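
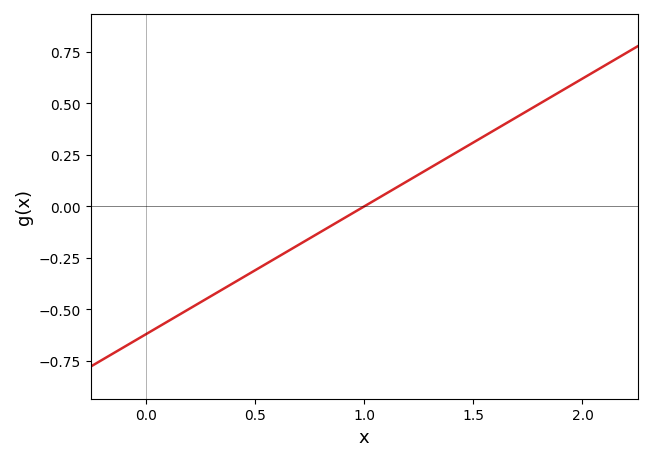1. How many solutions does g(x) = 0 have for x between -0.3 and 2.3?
1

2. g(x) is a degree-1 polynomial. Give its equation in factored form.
y = 0.62(x - 1)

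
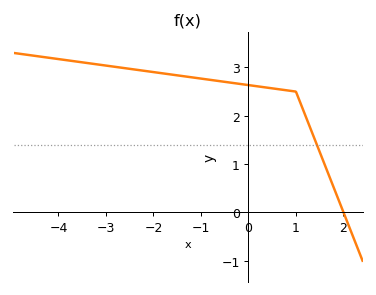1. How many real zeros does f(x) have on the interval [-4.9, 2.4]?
1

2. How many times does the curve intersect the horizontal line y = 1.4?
1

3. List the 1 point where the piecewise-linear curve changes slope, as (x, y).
(1, 2.5)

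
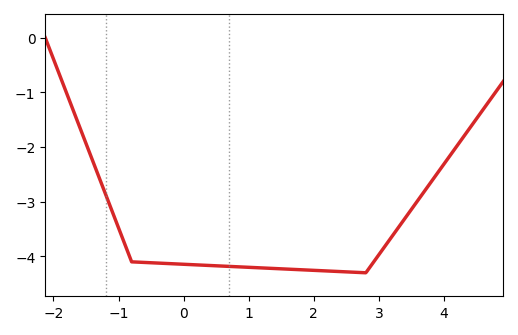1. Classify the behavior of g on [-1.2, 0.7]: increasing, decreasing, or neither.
decreasing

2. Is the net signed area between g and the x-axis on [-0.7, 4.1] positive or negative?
negative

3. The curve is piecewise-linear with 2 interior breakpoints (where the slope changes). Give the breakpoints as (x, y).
(-0.8, -4.1); (2.8, -4.3)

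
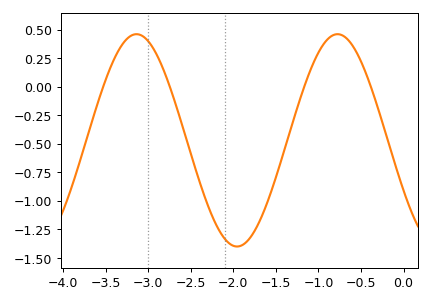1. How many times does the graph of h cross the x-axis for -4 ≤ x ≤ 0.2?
4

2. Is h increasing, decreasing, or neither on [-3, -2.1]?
decreasing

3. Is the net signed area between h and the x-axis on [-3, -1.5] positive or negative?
negative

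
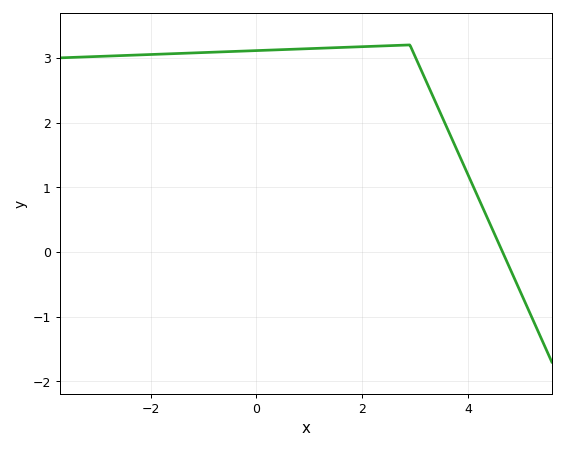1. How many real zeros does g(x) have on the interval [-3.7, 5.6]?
1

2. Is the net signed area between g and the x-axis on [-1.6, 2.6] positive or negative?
positive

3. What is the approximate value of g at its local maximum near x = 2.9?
3.2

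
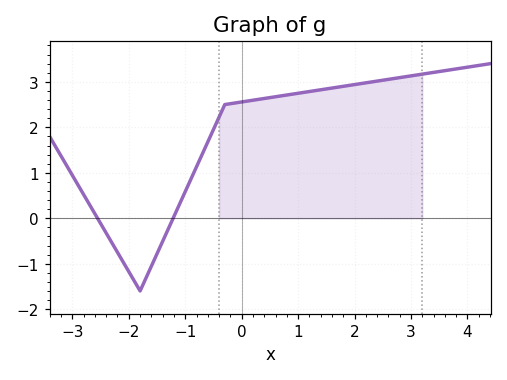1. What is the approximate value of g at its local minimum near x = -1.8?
-1.6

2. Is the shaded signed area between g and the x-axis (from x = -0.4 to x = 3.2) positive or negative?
positive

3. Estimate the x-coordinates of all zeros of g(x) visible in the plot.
-2.55, -1.21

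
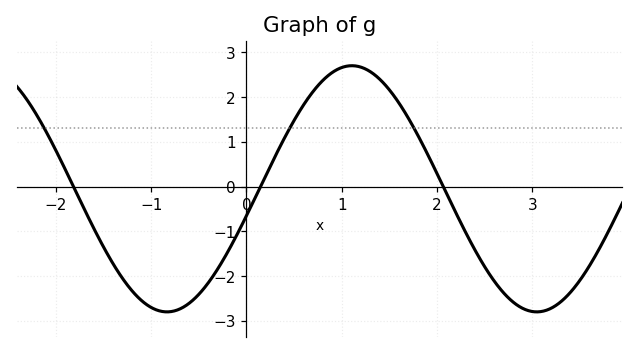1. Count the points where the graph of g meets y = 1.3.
3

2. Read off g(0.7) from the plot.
2.13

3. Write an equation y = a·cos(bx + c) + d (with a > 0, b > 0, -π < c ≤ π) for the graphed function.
y = 2.75cos(1.62x - 1.79) - 0.05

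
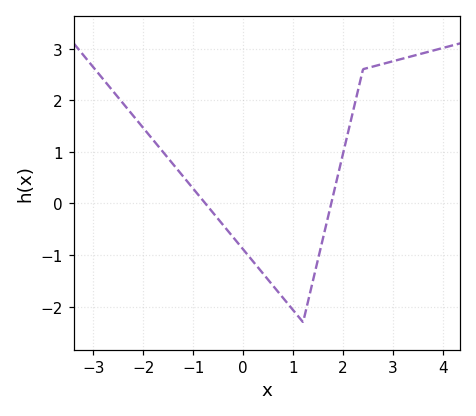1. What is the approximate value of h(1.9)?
0.558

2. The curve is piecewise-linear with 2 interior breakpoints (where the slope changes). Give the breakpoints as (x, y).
(1.2, -2.3); (2.4, 2.6)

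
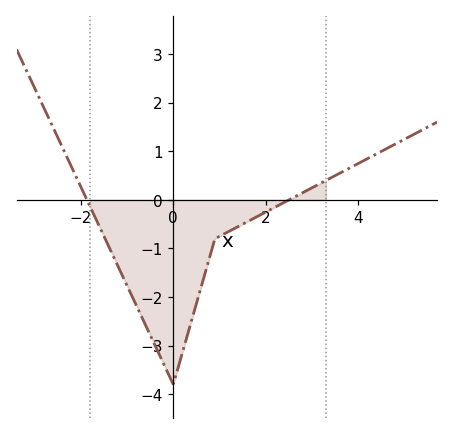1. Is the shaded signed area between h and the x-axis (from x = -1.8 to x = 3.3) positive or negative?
negative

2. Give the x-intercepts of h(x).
-1.8, 2.6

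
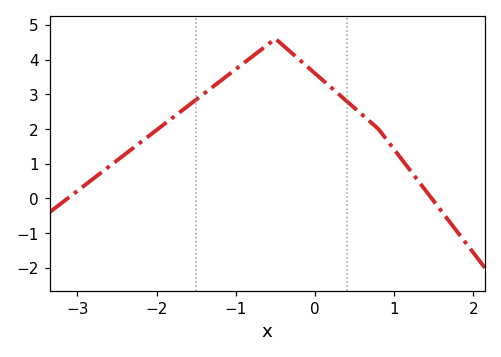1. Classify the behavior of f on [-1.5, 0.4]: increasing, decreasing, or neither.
neither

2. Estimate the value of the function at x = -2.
2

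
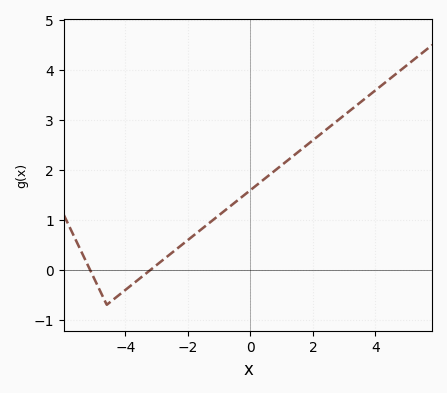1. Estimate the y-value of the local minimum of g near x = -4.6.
-0.698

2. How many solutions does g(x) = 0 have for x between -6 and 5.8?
2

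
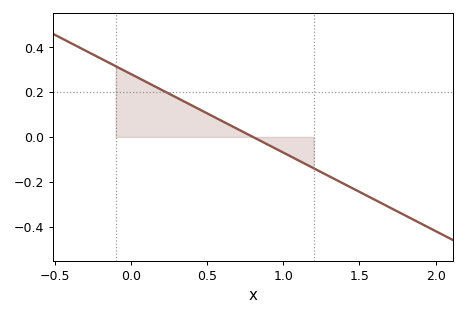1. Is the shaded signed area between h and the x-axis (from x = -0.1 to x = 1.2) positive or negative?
positive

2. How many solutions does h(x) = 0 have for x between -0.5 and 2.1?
1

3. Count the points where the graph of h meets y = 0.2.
1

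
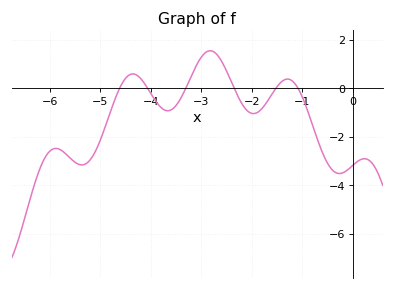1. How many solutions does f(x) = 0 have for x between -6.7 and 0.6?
6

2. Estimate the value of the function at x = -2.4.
0.25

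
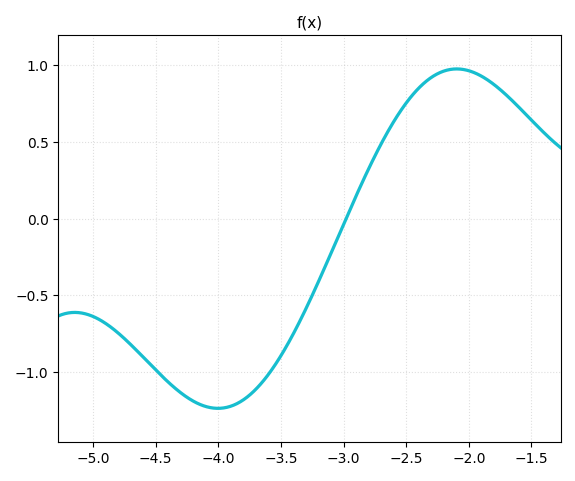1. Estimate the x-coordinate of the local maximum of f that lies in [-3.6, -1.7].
-2.1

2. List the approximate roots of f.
-3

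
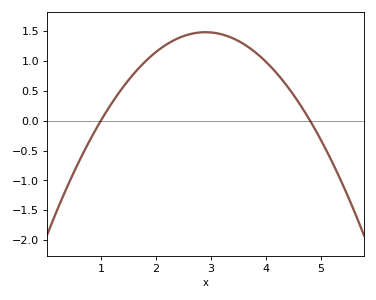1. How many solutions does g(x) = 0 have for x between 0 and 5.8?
2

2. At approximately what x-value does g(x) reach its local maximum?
2.9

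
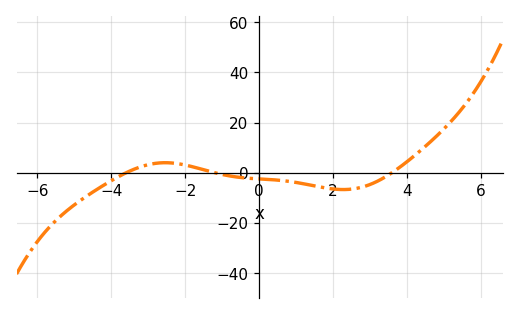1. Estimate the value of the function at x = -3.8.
-2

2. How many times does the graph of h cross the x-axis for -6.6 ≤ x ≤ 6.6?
3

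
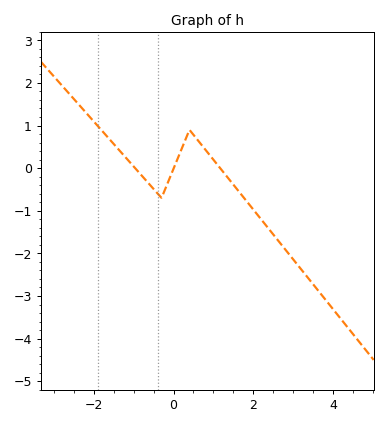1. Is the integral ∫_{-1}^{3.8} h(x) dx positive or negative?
negative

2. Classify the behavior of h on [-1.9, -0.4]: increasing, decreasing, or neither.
decreasing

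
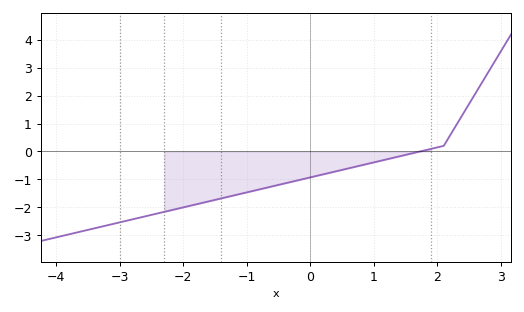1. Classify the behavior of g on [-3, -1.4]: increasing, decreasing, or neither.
increasing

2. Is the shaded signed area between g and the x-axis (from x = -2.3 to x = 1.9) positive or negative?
negative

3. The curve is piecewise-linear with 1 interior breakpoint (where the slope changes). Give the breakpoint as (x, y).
(2.1, 0.2)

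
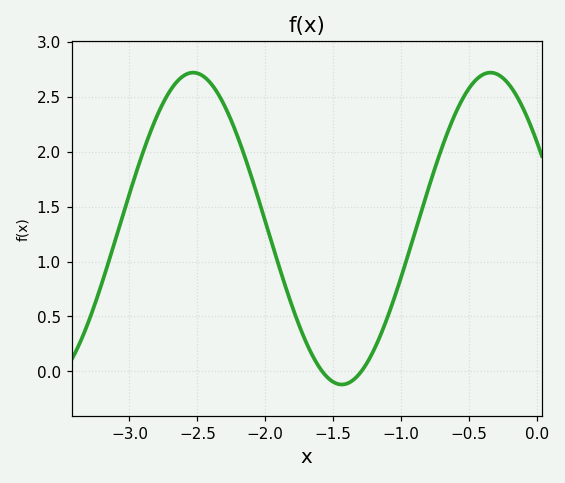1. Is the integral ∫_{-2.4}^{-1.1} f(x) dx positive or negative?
positive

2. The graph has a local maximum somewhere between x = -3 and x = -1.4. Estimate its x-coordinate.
-2.55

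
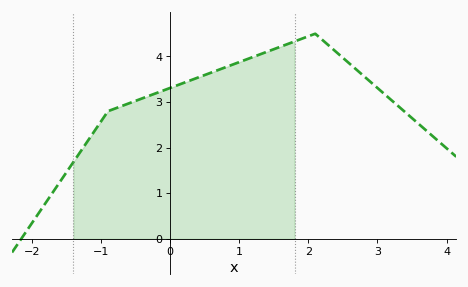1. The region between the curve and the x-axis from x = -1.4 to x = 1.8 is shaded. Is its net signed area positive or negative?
positive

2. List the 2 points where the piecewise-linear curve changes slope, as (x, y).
(-0.9, 2.8); (2.1, 4.5)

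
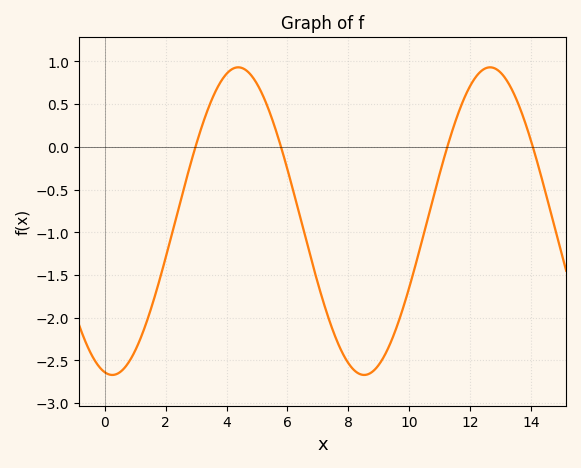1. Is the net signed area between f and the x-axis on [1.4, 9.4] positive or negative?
negative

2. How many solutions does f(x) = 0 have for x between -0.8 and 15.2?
4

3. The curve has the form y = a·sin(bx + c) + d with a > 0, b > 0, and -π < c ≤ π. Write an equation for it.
y = 1.8sin(0.76x - 1.76) - 0.87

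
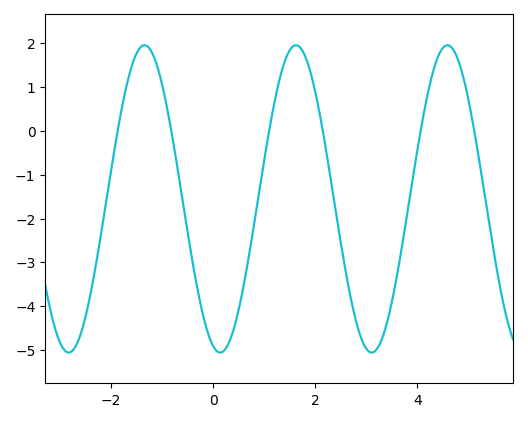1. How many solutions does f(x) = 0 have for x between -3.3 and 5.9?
6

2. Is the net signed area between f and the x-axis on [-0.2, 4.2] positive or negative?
negative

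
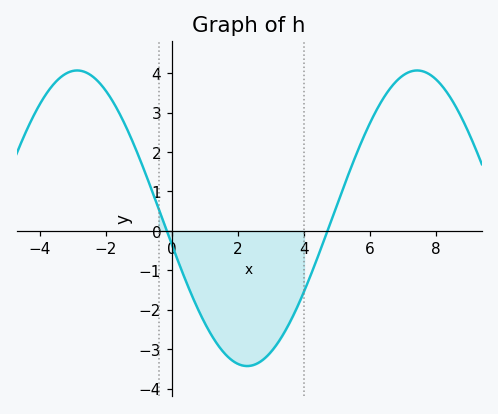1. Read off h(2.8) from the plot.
-3.2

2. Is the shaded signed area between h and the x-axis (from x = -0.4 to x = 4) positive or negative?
negative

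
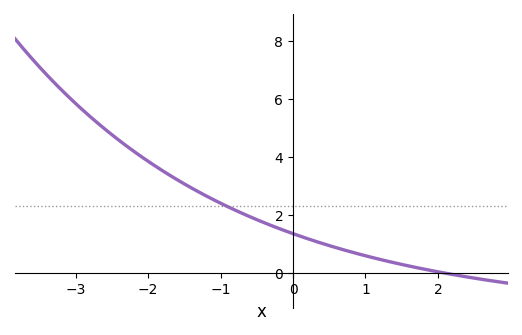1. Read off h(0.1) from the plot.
1.26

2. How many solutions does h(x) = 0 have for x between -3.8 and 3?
1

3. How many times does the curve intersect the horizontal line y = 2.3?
1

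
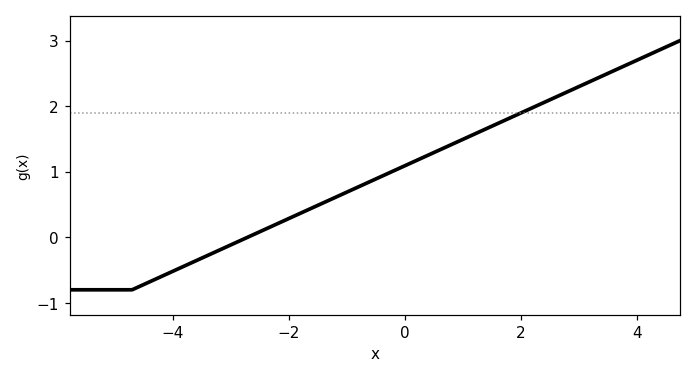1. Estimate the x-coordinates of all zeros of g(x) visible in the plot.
-2.71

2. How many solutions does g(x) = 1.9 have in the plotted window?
1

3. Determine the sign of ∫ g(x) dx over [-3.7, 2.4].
positive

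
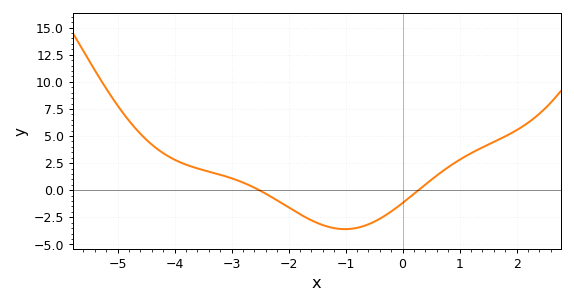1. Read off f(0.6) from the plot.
1.5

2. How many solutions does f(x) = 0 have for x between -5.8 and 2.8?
2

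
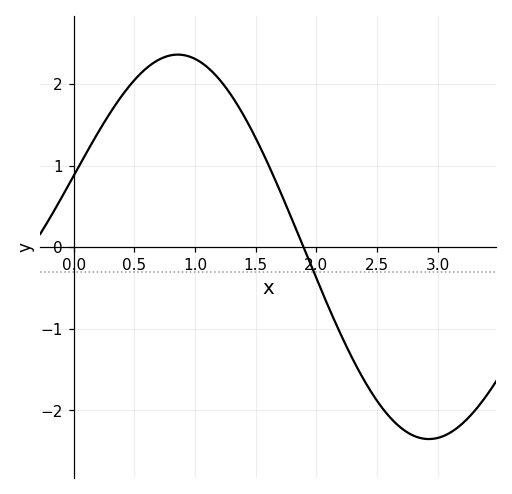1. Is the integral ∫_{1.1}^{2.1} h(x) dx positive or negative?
positive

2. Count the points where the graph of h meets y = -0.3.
1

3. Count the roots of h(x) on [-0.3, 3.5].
1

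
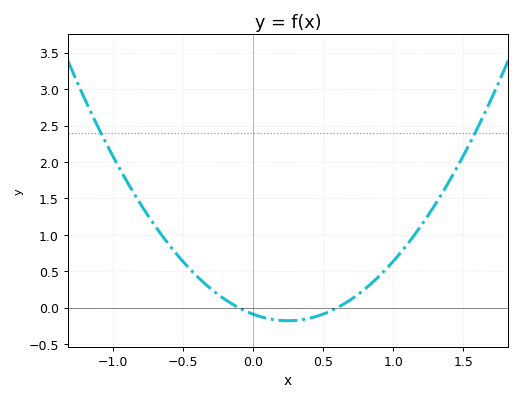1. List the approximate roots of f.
-0.1, 0.6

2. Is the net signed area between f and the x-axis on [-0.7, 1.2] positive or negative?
positive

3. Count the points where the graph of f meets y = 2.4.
2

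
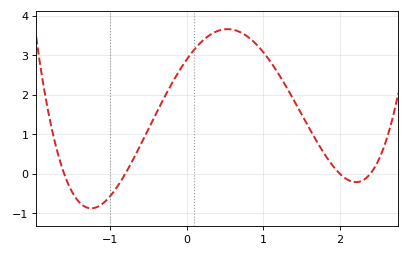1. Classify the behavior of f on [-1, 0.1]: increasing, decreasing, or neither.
increasing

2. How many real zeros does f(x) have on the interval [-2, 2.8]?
4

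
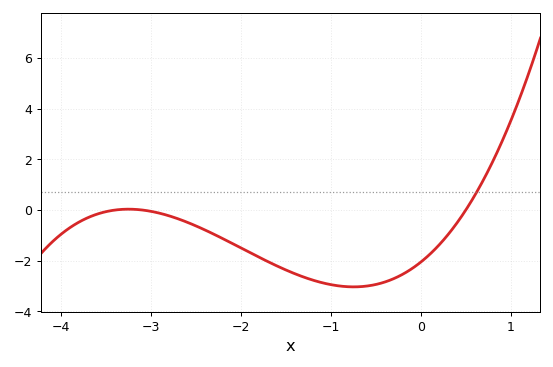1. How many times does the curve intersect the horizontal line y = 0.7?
1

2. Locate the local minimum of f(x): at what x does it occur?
-0.7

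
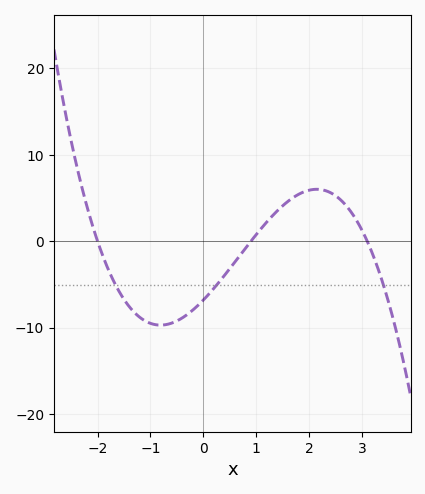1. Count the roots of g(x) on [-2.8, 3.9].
3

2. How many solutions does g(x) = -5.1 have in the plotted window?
3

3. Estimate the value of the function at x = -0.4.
-9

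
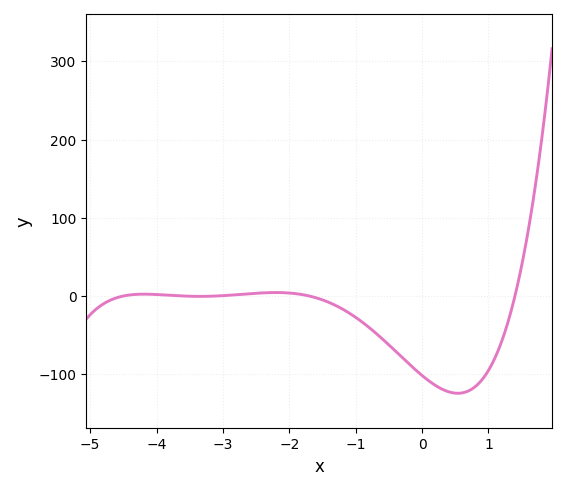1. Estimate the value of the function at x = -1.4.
-10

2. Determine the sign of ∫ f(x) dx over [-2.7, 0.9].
negative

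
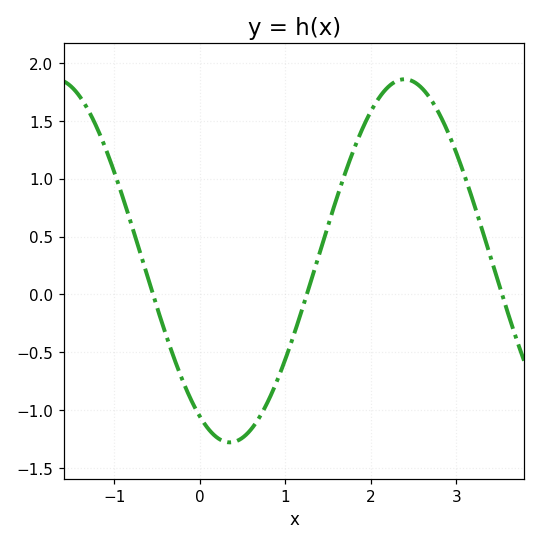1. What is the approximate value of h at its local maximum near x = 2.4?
1.85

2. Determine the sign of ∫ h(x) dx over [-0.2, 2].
negative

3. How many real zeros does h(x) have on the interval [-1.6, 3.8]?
3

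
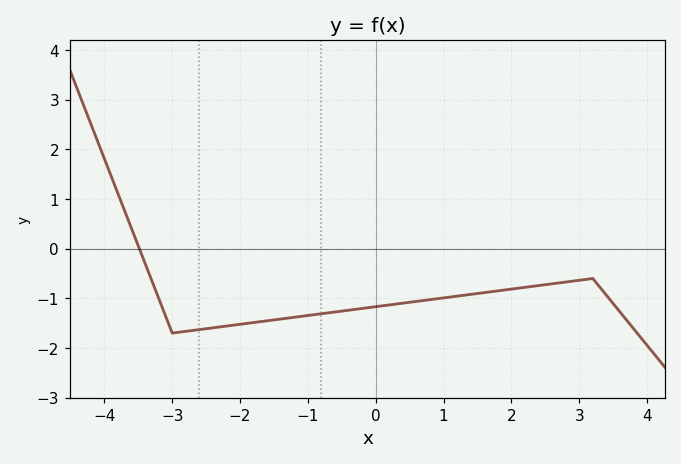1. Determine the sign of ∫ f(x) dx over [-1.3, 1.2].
negative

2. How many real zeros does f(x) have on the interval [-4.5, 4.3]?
1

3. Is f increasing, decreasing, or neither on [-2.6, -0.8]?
increasing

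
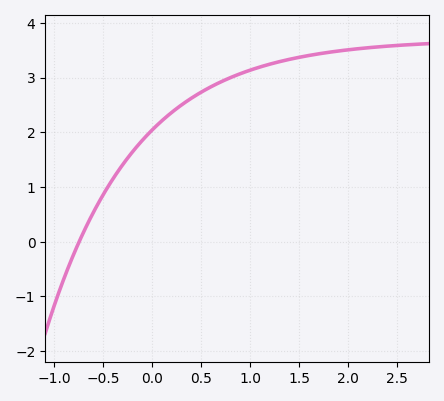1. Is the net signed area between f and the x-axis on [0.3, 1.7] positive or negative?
positive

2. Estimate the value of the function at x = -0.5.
0.851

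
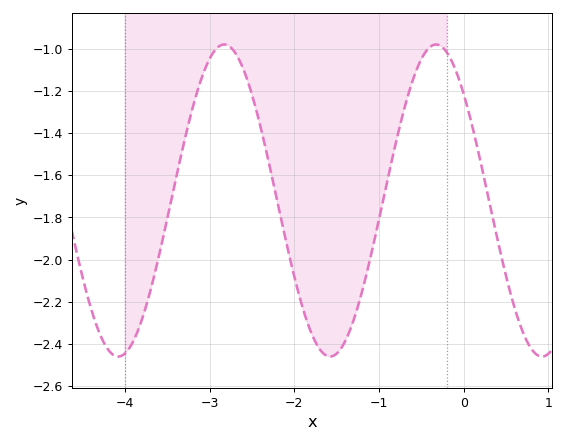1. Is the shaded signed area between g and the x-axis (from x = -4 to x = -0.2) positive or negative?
negative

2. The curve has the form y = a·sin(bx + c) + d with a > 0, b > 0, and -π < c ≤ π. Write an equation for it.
y = 0.74sin(2.5x + 2.4) - 1.72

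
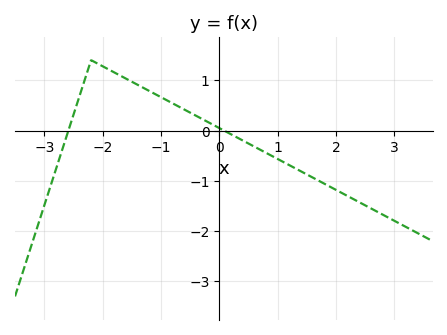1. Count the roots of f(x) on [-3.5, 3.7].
2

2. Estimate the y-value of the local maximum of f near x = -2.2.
1.4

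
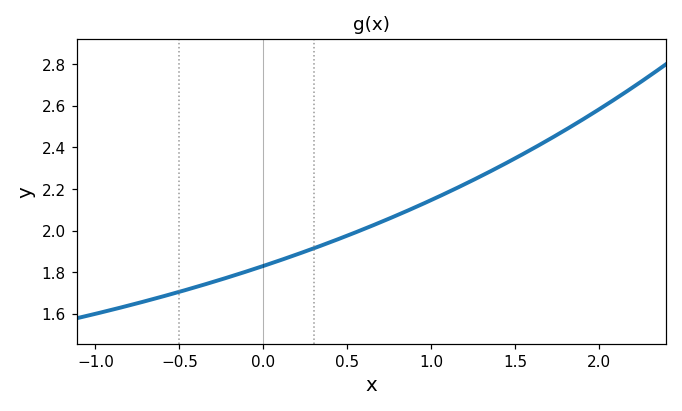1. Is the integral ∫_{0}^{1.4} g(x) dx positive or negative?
positive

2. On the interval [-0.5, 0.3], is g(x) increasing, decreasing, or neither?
increasing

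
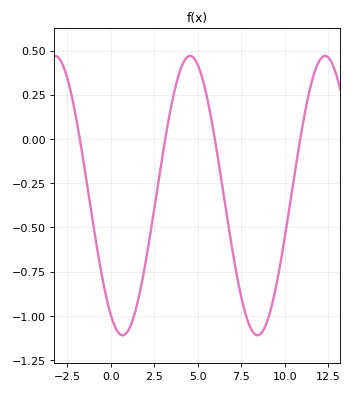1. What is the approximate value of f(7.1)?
-0.69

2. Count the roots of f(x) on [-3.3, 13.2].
4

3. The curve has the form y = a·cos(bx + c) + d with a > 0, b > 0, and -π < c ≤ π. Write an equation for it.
y = 0.79cos(0.81x + 2.59) - 0.32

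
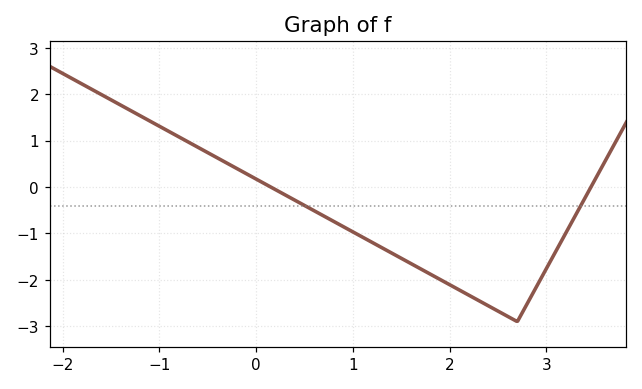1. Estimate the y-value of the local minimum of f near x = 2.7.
-2.9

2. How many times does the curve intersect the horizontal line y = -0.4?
2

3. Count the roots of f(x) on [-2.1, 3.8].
2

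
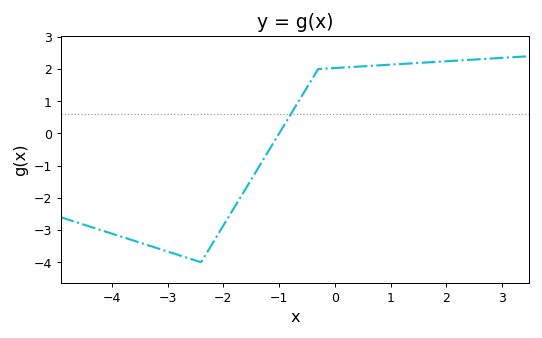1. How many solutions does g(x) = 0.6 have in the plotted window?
1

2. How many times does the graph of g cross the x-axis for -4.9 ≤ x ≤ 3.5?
1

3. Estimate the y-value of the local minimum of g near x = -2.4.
-4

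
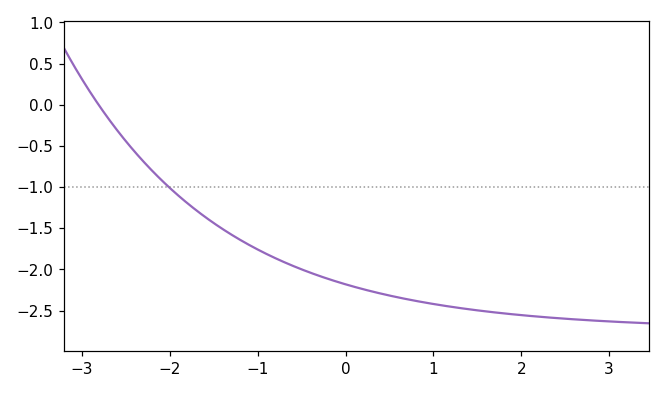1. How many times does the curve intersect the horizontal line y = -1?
1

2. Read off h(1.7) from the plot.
-2.52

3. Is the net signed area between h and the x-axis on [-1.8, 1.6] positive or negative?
negative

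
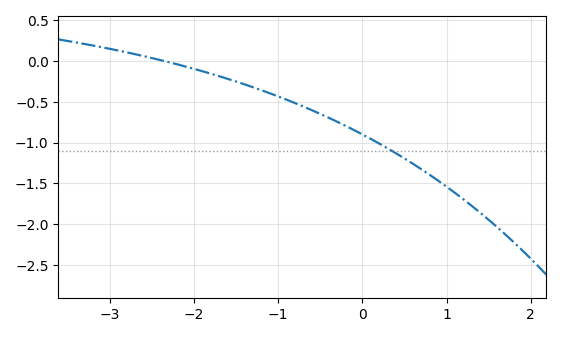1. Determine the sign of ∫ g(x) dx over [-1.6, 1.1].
negative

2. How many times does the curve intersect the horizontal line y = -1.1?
1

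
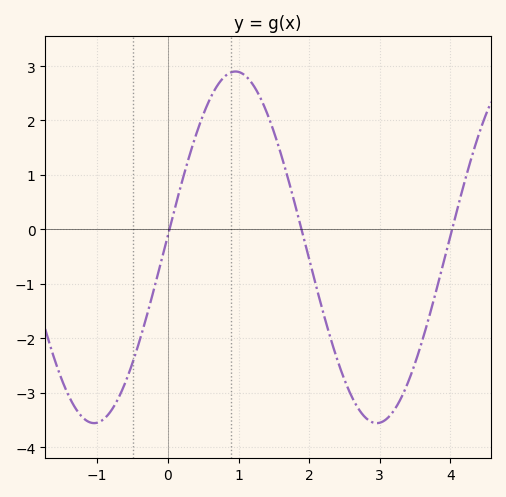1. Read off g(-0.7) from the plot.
-3.1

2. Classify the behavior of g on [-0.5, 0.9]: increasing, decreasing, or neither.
increasing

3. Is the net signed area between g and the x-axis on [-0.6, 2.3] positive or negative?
positive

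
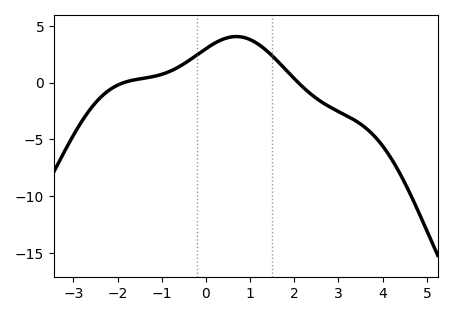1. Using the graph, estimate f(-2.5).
-2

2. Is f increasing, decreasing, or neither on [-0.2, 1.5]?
neither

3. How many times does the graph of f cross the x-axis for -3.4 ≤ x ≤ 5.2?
2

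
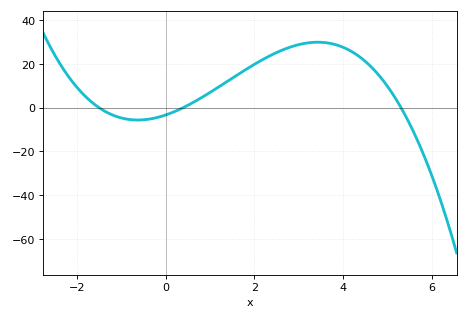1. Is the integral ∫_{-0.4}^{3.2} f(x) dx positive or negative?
positive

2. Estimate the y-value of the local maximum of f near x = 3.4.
29.9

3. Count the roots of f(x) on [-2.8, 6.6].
3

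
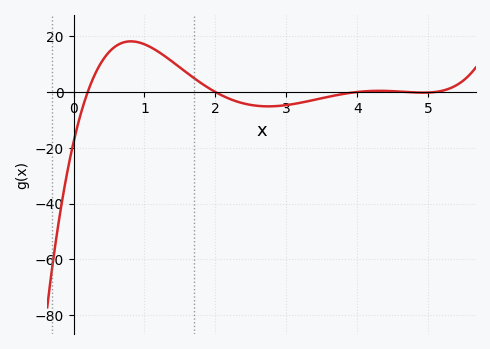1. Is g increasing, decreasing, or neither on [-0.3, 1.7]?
neither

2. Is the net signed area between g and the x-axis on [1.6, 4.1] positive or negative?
negative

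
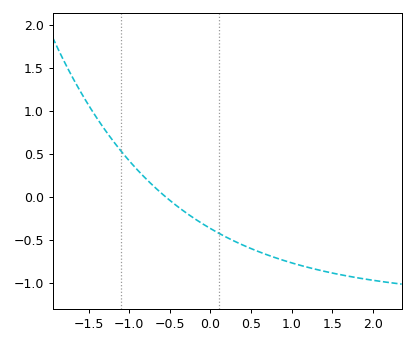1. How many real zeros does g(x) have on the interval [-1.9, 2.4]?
1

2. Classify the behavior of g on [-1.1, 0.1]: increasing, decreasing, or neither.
decreasing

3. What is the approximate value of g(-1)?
0.419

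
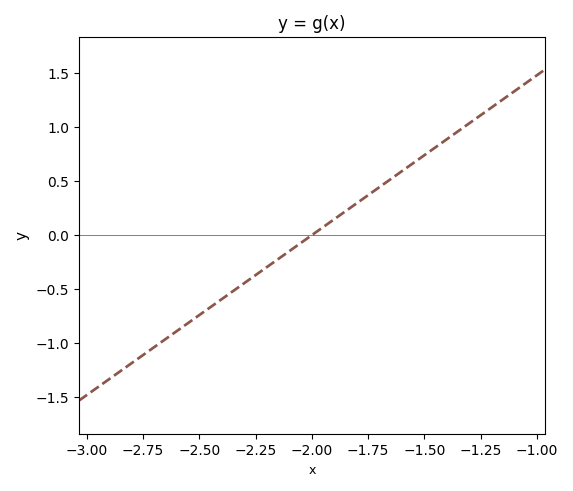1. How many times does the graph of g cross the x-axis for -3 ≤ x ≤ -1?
1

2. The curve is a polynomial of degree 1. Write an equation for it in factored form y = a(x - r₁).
y = 1.48(x + 2)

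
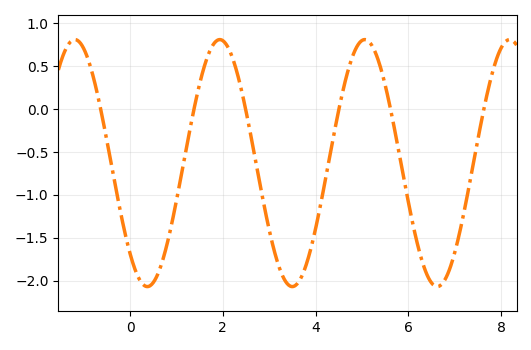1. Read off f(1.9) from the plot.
0.8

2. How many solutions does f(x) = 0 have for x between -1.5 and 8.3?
6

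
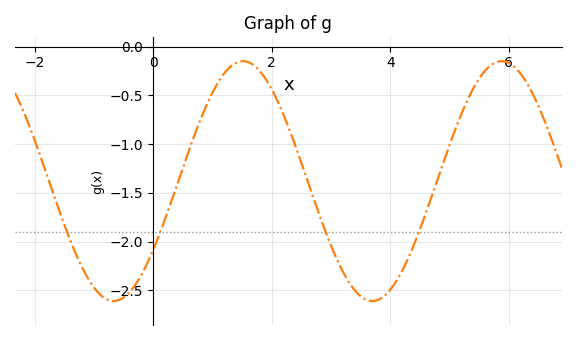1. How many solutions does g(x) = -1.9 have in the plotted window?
4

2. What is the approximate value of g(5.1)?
-0.846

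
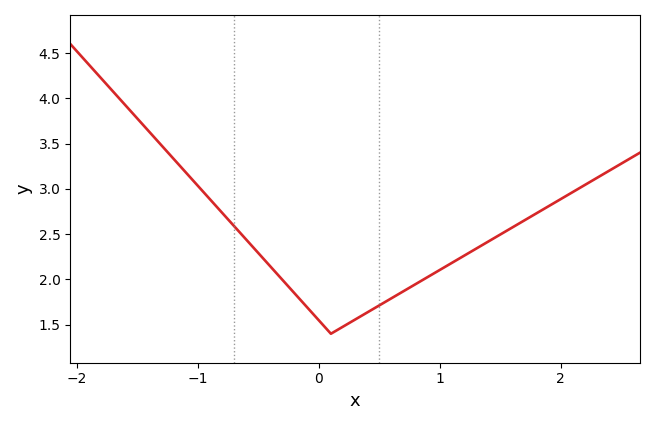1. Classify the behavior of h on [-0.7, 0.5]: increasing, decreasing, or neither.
neither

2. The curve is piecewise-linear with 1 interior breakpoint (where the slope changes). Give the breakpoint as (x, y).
(0.1, 1.4)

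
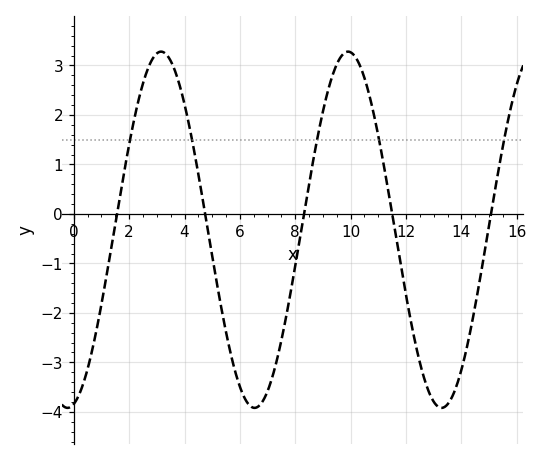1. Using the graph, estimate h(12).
-1.64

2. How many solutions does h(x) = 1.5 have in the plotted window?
5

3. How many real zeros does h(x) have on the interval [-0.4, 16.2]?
5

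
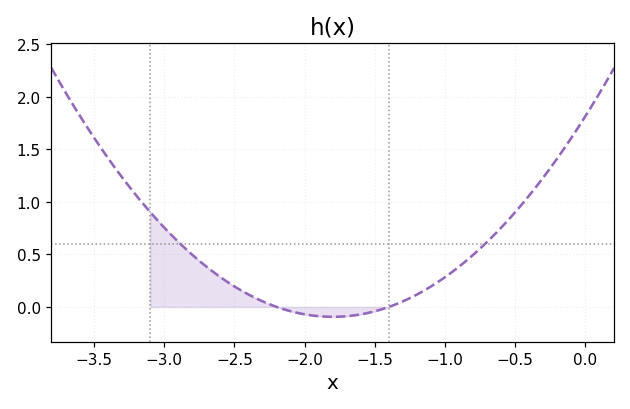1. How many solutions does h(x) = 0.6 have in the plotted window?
2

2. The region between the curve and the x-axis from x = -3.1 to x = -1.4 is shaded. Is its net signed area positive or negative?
positive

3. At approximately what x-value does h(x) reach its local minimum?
-1.8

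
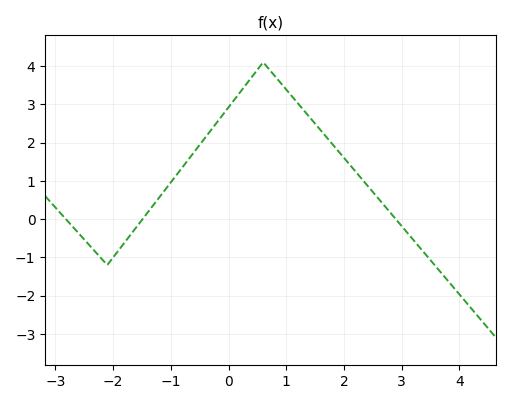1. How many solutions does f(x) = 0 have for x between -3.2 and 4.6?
3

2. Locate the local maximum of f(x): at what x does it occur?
0.6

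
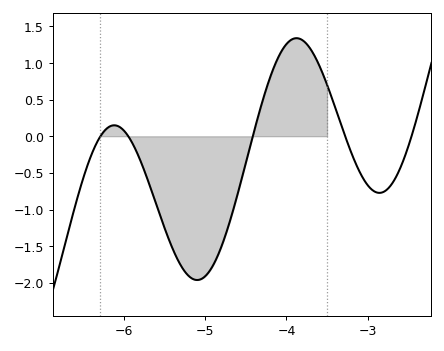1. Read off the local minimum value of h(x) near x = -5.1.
-1.95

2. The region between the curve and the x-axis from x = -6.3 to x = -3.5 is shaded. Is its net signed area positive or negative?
negative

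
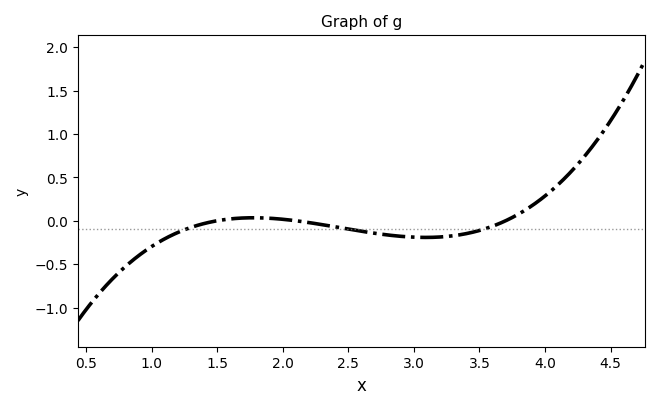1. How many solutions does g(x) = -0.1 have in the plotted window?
3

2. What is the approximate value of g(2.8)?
-0.15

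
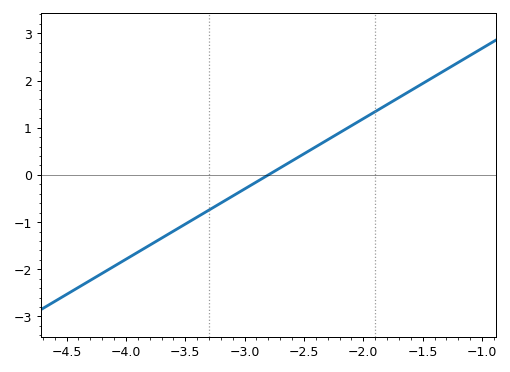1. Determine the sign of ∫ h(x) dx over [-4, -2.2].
negative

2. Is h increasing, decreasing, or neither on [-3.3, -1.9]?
increasing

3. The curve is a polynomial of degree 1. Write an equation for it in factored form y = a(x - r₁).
y = 1.49(x + 2.8)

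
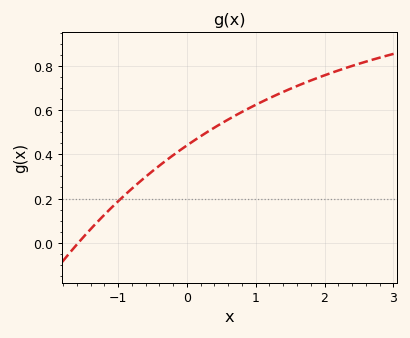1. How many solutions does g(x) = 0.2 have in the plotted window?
1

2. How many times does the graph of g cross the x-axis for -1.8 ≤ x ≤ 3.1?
1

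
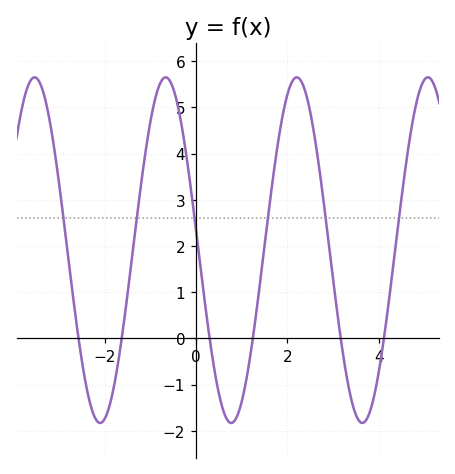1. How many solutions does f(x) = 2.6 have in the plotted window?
6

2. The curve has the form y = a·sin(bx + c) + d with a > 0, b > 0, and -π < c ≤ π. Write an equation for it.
y = 3.74sin(2.19x + 3.02) + 1.91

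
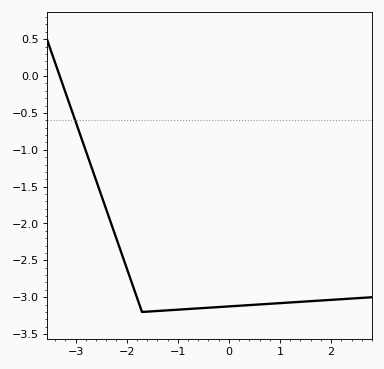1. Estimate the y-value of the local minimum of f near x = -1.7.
-3.2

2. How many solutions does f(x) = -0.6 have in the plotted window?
1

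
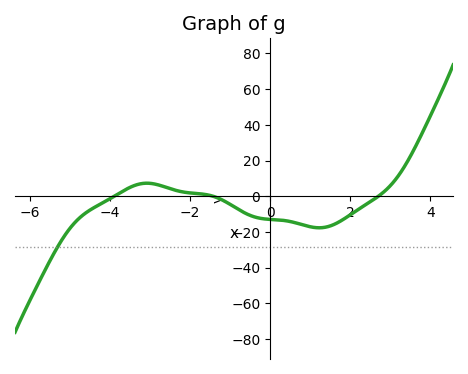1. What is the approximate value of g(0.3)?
-14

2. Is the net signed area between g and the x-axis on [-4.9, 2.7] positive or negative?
negative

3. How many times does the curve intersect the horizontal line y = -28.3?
1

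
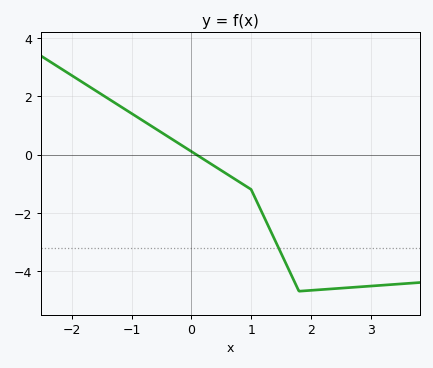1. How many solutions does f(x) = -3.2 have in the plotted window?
1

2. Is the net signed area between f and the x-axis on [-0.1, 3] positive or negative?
negative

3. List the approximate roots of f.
0.081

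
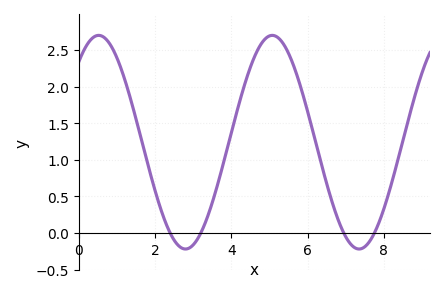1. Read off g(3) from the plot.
-0.164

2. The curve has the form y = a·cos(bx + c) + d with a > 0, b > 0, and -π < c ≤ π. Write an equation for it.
y = 1.46cos(1.38x - 0.72) + 1.24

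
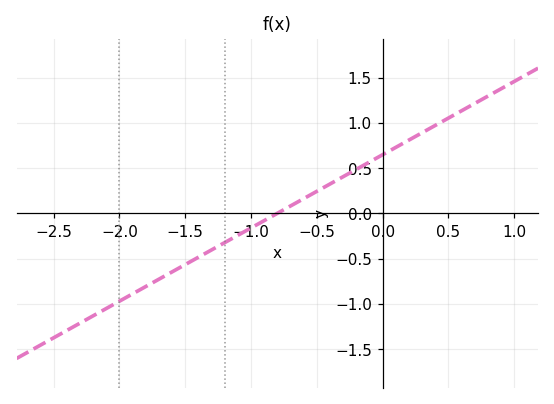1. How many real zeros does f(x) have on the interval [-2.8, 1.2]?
1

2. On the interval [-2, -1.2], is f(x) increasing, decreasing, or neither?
increasing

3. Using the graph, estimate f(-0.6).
0.162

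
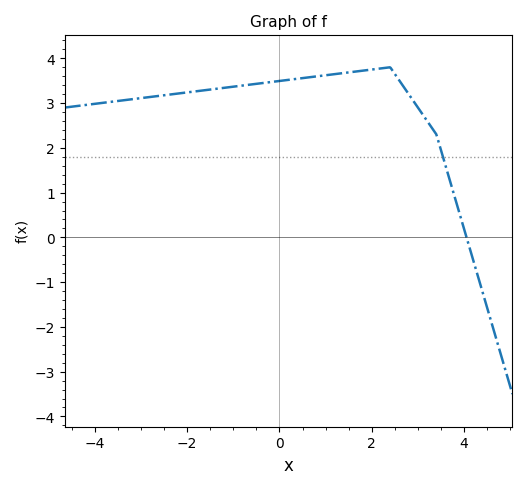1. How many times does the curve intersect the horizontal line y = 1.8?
1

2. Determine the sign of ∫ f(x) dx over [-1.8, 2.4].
positive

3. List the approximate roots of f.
4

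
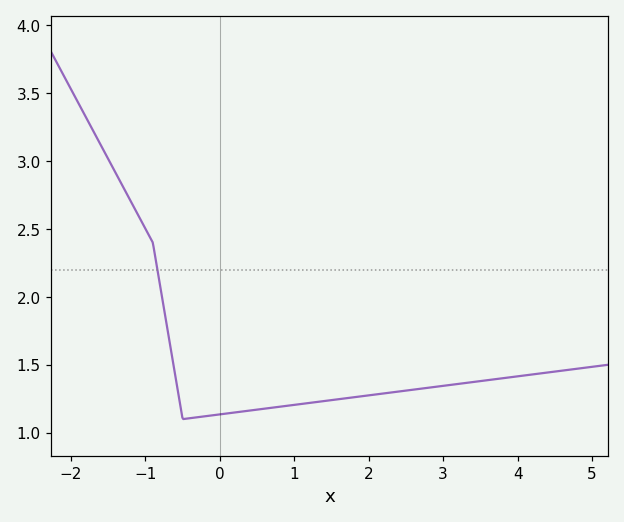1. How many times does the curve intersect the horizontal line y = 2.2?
1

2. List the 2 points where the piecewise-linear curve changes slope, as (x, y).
(-0.9, 2.4); (-0.5, 1.1)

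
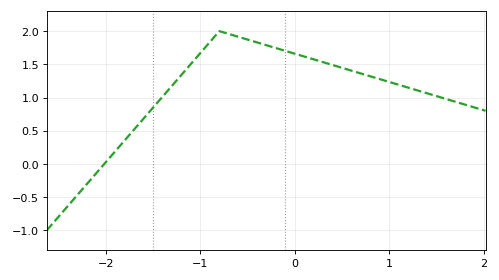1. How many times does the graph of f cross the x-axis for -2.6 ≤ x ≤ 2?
1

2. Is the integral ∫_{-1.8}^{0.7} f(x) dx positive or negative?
positive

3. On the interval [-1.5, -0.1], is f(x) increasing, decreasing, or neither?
neither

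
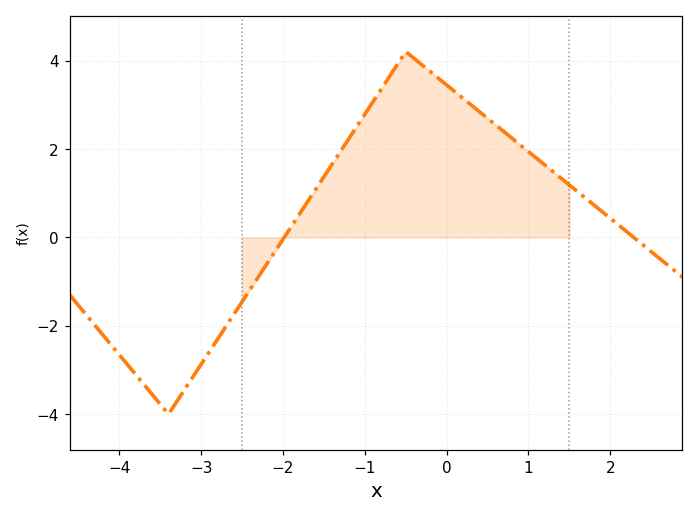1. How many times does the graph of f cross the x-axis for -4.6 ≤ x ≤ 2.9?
2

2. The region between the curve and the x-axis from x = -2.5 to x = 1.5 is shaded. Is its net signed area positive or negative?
positive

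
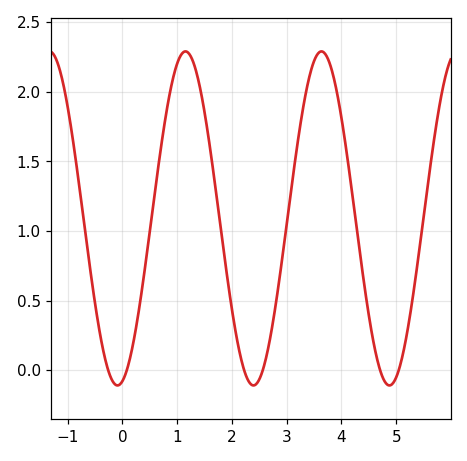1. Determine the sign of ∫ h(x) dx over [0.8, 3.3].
positive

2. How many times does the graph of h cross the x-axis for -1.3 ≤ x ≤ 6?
6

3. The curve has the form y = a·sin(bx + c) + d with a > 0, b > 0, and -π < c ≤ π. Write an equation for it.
y = 1.2sin(2.5x - 1.3) + 1.09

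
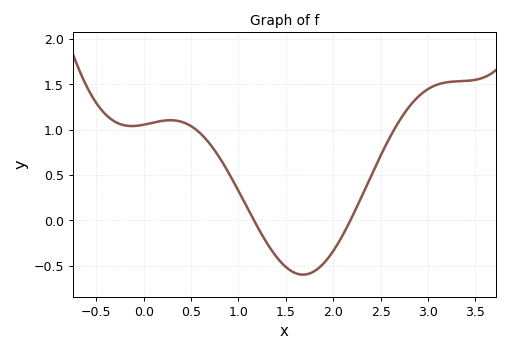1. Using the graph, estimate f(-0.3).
1.08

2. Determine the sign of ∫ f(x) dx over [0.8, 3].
positive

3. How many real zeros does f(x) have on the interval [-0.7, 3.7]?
2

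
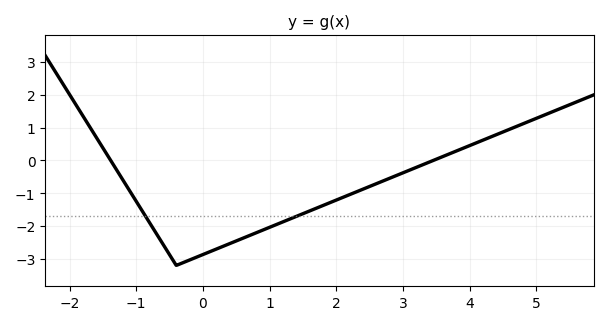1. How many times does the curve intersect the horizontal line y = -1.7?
2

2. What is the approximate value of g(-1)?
-1.25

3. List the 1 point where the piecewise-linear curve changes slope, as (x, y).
(-0.4, -3.2)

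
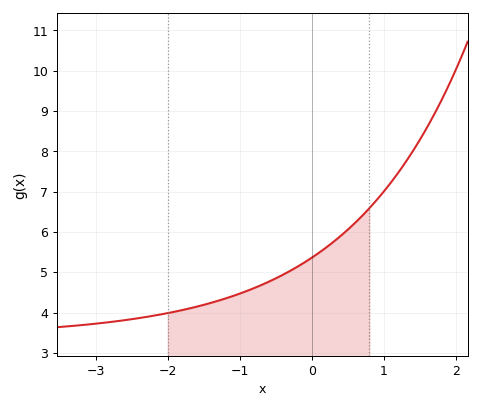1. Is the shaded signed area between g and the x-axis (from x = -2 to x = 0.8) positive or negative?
positive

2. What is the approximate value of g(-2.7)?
3.79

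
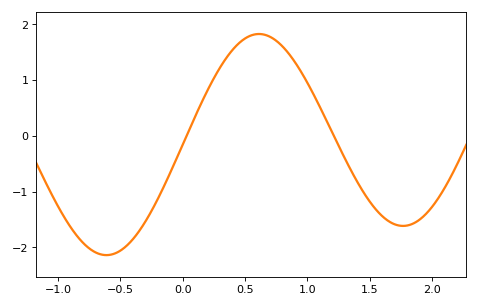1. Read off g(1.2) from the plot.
0.061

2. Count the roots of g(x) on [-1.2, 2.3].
2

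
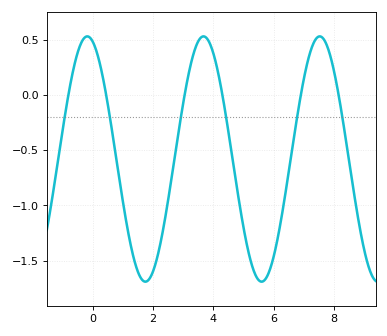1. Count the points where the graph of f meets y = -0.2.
6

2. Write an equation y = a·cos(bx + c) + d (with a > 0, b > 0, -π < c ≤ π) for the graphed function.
y = 1.11cos(1.63x + 0.29) - 0.58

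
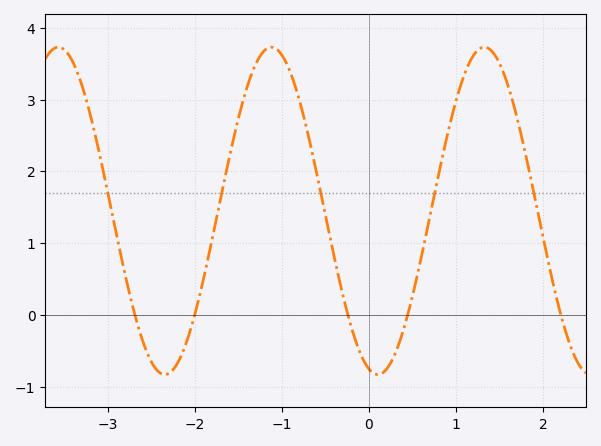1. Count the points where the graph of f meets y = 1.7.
5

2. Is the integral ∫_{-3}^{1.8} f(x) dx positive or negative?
positive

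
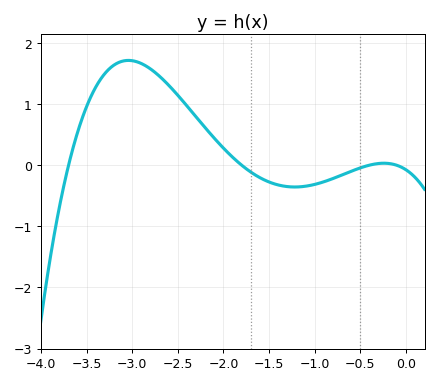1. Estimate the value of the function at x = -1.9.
0.131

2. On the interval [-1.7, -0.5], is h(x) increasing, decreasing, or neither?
neither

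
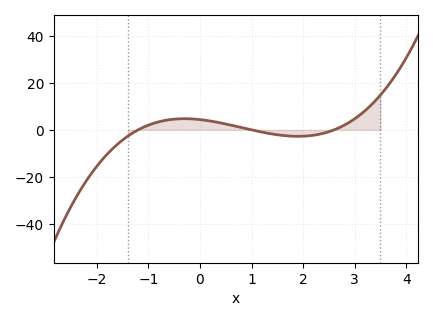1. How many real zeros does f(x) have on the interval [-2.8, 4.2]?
3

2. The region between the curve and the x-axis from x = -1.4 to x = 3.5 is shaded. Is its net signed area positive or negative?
positive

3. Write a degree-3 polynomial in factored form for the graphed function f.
y = 1.4(x + 1.2)(x - 1)(x - 2.6)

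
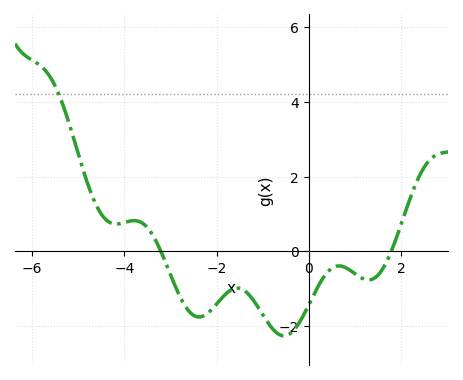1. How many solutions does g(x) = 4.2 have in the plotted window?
1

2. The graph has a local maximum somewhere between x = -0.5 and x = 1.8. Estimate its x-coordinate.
0.65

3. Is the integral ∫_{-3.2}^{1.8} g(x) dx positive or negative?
negative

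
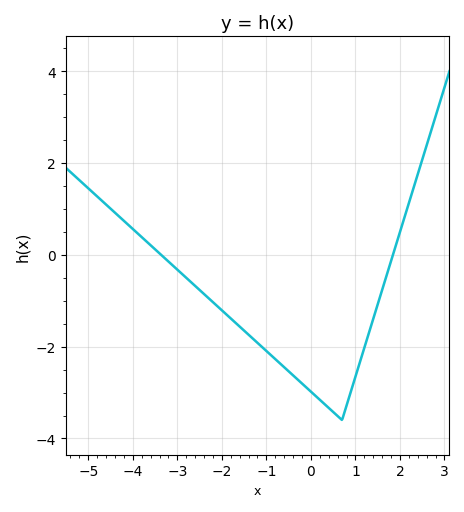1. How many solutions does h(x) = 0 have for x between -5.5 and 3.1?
2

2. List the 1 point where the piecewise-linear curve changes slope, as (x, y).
(0.7, -3.6)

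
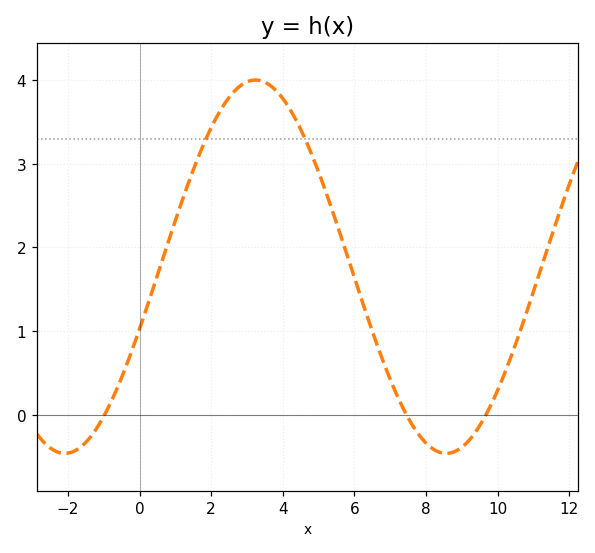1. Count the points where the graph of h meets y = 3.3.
2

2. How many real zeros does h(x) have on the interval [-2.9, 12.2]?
3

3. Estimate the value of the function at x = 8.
-0.3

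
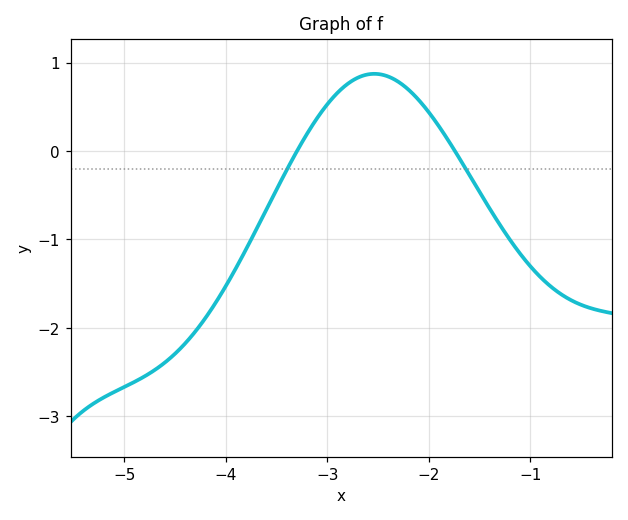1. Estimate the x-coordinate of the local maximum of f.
-2.5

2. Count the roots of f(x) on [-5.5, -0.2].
2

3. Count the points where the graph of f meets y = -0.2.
2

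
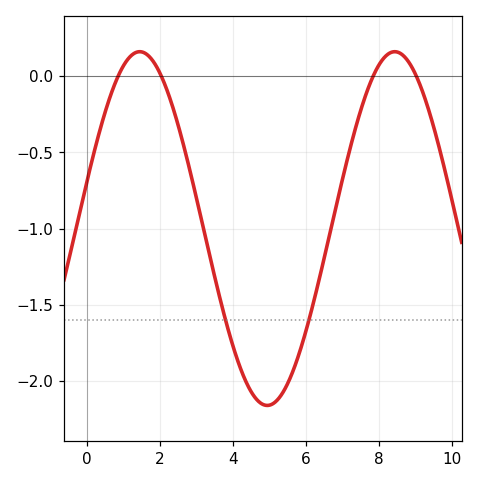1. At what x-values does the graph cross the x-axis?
0.856, 2.04, 7.84, 9.02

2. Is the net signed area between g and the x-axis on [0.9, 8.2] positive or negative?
negative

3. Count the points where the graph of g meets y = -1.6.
2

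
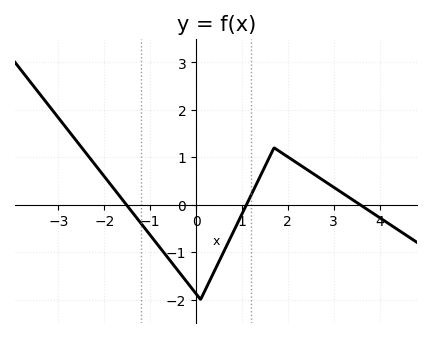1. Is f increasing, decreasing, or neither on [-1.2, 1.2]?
neither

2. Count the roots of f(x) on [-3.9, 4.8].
3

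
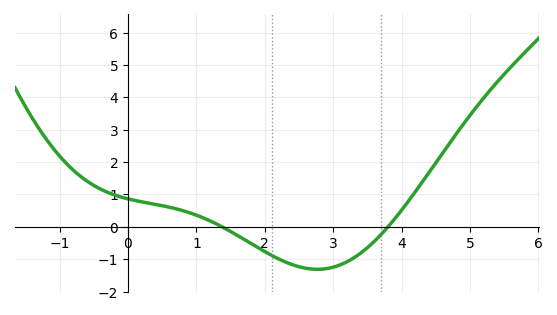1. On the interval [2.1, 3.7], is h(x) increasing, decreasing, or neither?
neither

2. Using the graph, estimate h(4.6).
2.3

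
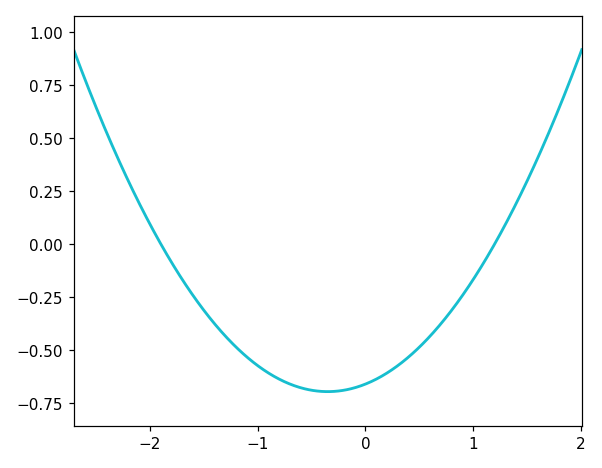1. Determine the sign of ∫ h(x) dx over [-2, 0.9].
negative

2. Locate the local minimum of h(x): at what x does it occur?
-0.4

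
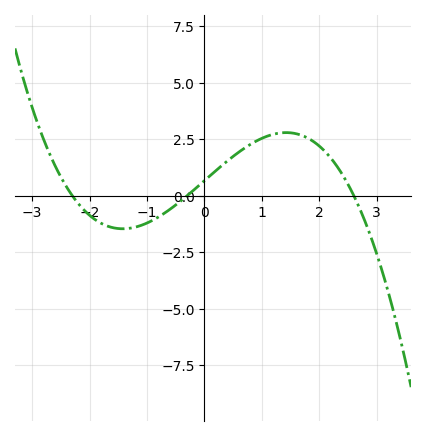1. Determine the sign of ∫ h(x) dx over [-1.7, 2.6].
positive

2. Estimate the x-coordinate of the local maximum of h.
1.42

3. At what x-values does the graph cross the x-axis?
-2.3, -0.3, 2.6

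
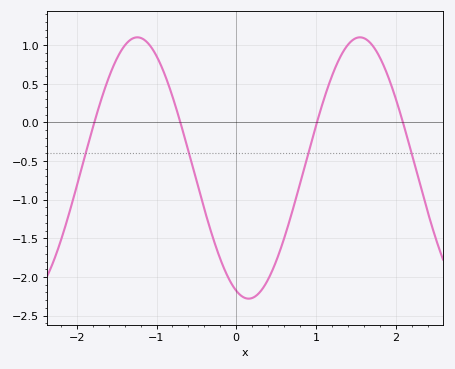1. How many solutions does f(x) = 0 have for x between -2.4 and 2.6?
4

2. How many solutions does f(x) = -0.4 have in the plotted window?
4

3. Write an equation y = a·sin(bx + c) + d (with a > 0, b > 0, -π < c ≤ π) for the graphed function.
y = 1.69sin(2.25x - 1.92) - 0.59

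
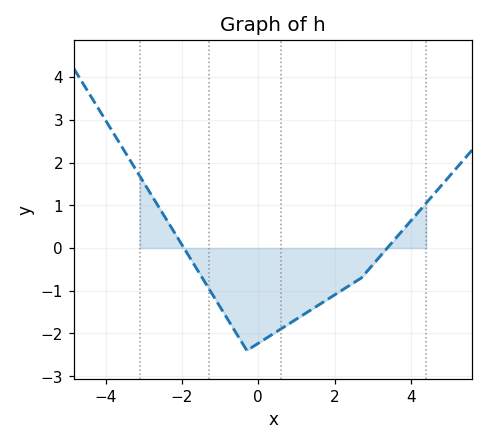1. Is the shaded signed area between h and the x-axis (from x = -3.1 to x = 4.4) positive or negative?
negative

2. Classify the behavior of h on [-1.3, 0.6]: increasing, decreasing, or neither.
neither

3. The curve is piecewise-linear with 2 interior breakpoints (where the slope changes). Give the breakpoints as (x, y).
(-0.3, -2.4); (2.7, -0.7)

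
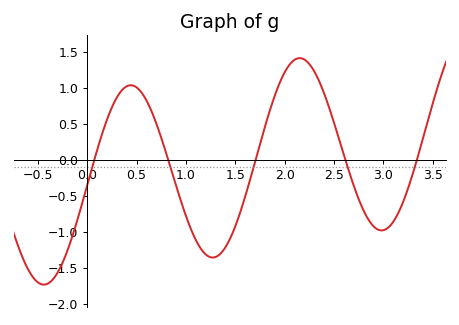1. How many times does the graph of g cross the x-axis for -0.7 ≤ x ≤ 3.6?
5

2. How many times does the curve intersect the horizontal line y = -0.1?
5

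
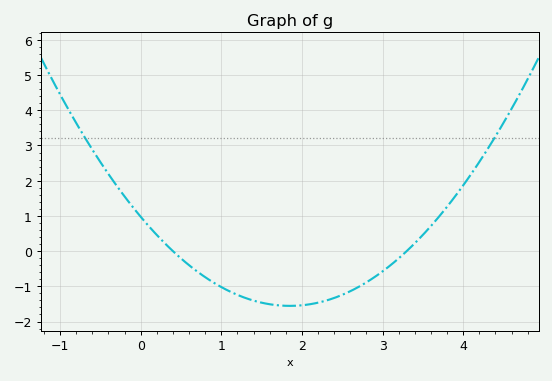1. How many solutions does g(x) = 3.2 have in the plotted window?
2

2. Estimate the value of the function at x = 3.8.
1.26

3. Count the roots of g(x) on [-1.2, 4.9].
2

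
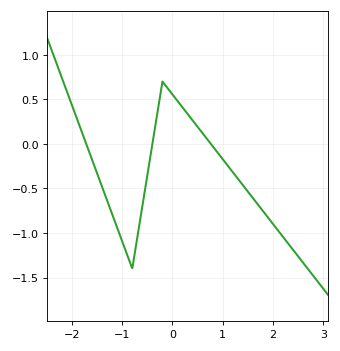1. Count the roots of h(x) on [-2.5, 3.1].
3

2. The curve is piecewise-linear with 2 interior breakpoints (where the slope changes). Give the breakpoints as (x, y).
(-0.8, -1.4); (-0.2, 0.7)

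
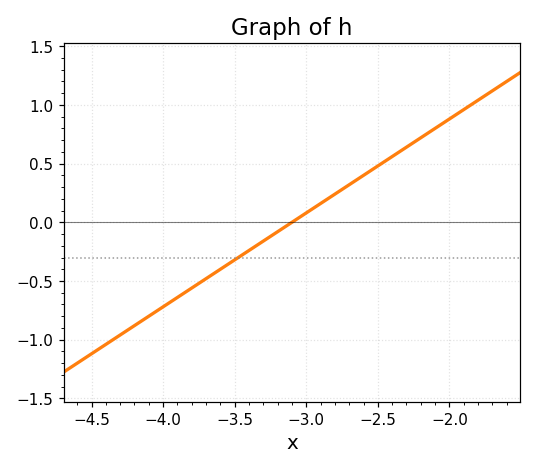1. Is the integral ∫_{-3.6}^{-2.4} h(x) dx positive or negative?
positive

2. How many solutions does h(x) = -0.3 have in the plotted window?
1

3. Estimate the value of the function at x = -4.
-0.7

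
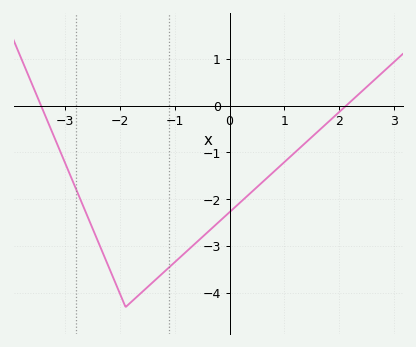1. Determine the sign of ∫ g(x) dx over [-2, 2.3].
negative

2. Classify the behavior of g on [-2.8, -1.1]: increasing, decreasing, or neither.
neither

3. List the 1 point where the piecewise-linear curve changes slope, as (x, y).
(-1.9, -4.3)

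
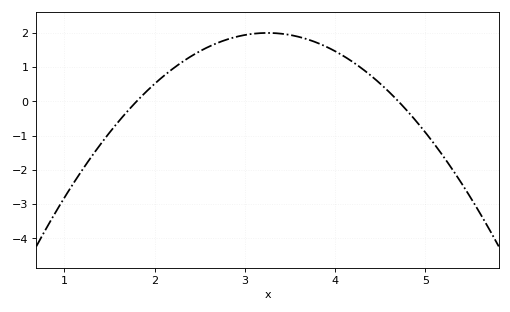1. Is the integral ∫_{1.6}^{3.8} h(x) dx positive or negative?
positive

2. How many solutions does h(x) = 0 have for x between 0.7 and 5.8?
2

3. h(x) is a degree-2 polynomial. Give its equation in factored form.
y = -0.95(x - 1.8)(x - 4.7)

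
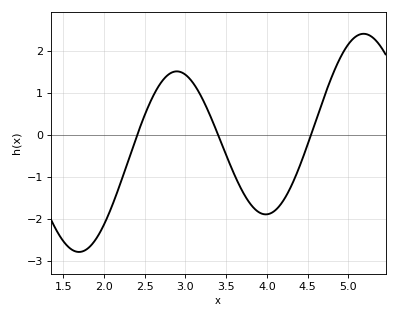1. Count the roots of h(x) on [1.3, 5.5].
3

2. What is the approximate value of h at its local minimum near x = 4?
-1.9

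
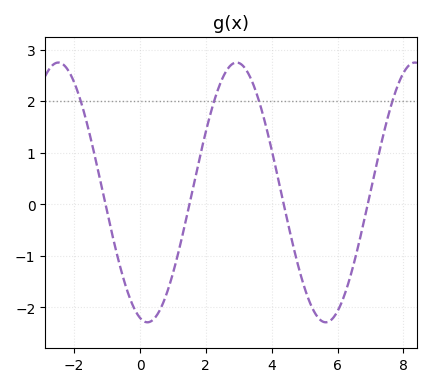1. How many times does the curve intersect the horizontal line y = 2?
4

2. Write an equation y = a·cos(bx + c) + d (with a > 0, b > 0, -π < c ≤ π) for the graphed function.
y = 2.52cos(1.2x + 2.9) + 0.23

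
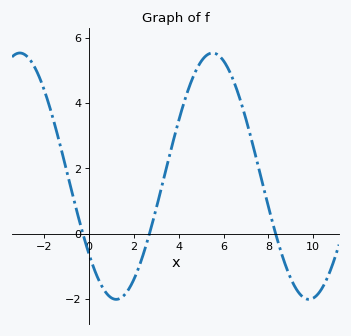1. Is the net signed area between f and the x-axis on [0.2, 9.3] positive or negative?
positive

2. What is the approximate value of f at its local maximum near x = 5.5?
5.54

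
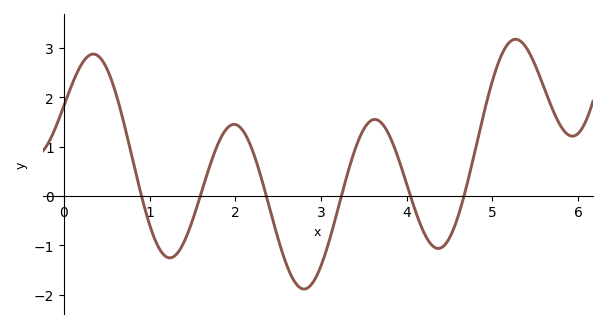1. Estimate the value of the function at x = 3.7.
1.5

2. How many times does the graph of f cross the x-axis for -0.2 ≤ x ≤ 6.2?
6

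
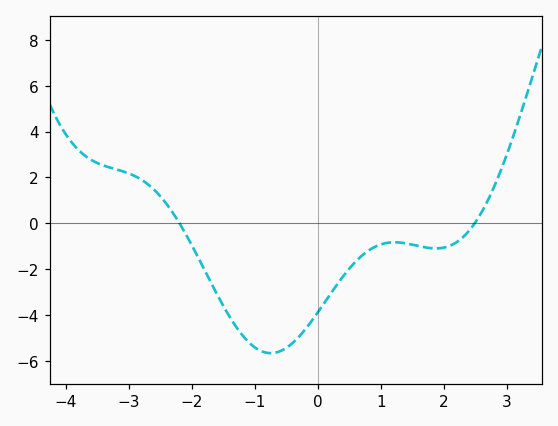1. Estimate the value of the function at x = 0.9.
-1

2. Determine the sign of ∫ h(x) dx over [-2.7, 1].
negative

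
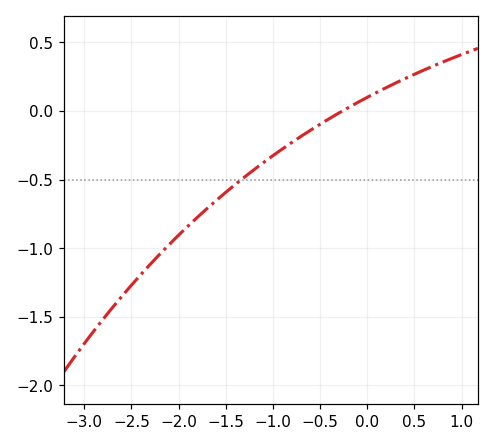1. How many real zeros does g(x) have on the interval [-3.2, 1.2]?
1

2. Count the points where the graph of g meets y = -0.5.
1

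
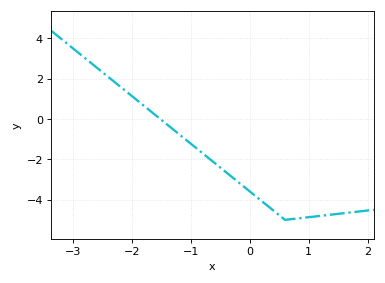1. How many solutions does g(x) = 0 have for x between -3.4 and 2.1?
1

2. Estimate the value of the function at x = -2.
1.15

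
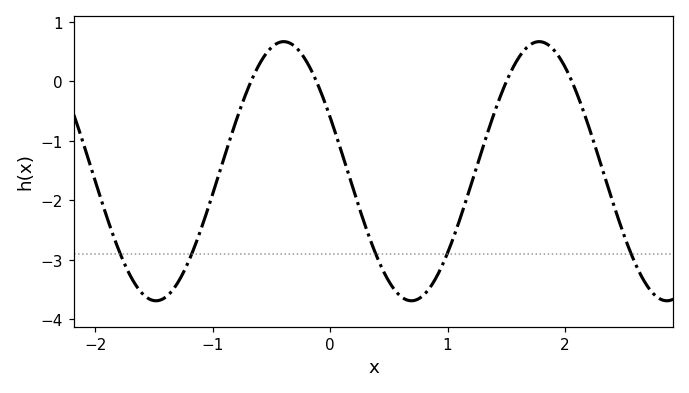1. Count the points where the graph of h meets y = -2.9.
5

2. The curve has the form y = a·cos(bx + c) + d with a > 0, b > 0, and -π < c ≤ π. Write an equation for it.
y = 2.18cos(2.89x + 1.14) - 1.51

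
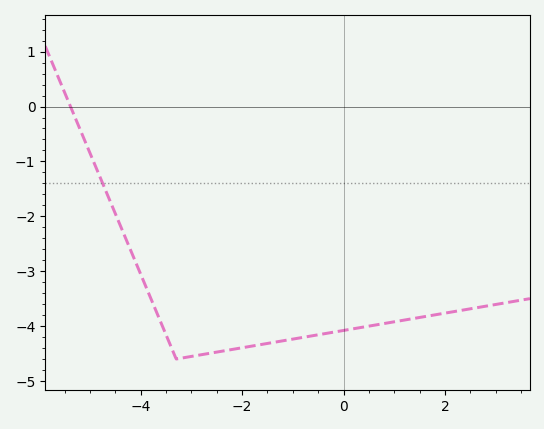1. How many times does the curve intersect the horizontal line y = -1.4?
1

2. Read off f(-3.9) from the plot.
-3.28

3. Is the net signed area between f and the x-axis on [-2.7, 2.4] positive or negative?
negative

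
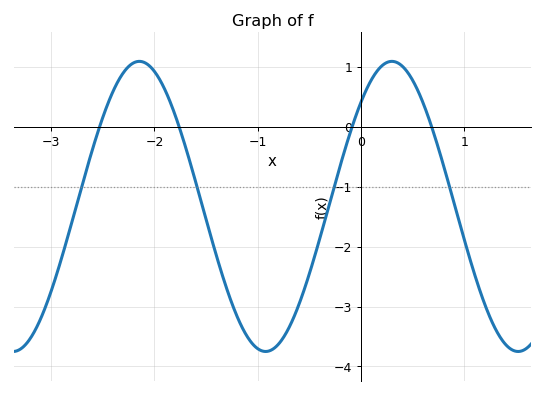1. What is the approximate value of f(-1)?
-3.7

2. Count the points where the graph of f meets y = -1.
4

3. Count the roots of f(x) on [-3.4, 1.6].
4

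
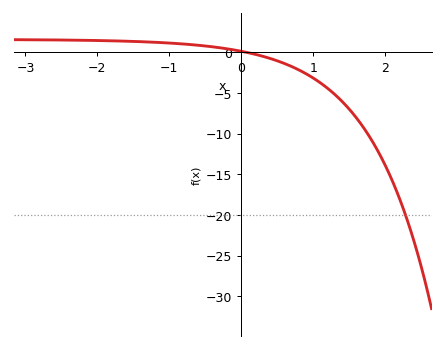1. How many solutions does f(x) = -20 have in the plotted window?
1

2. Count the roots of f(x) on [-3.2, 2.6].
1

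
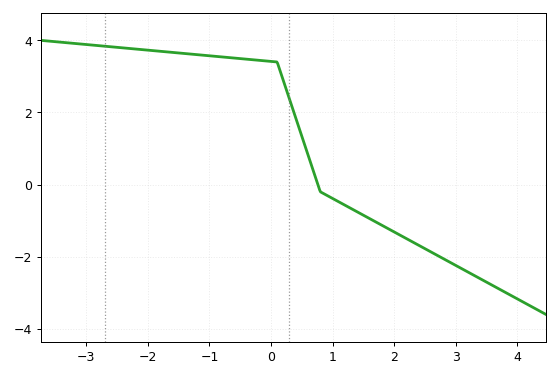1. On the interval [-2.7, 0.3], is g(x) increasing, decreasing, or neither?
decreasing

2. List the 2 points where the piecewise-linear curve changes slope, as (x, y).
(0.1, 3.4); (0.8, -0.2)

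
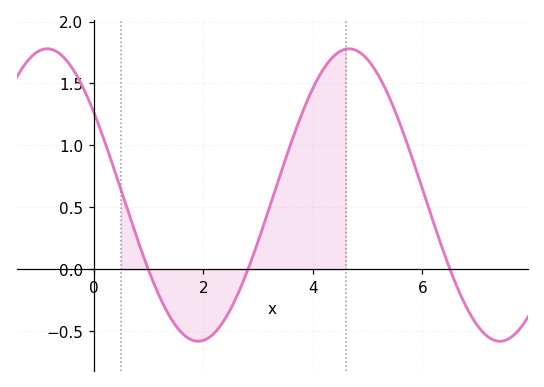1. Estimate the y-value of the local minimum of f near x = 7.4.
-0.6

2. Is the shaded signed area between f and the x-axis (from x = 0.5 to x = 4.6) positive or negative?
positive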